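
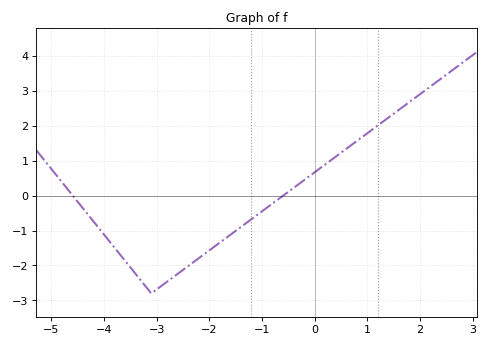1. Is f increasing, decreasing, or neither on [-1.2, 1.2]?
increasing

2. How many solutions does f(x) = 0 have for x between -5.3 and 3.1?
2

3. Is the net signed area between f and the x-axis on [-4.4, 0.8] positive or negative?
negative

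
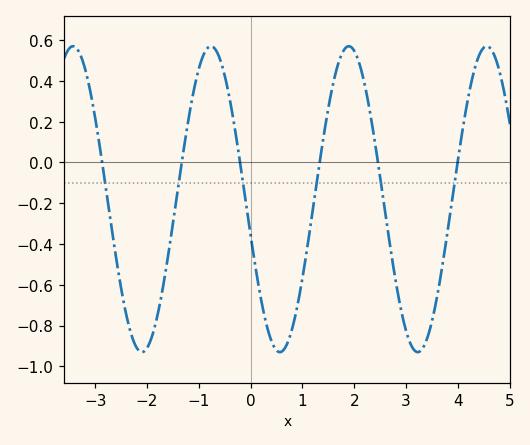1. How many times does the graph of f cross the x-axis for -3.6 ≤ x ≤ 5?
6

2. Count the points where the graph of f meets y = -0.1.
6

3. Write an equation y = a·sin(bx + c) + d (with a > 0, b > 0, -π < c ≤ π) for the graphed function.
y = 0.75sin(2.4x - 2.9) - 0.18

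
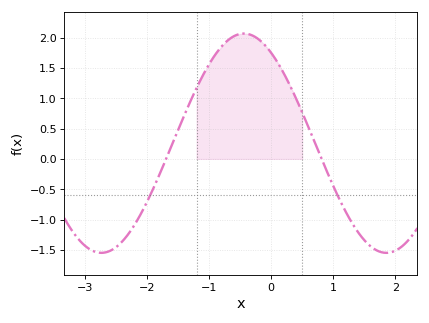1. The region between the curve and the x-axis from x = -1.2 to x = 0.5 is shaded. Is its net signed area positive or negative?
positive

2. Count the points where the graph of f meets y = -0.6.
2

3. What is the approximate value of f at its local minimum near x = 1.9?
-1.55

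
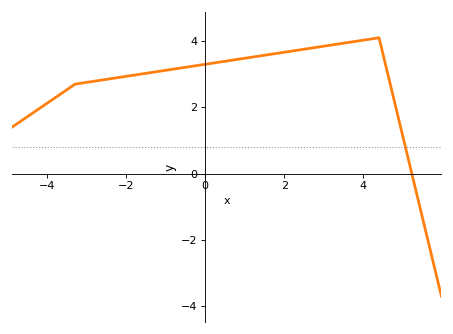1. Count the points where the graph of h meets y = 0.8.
1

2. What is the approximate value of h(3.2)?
3.88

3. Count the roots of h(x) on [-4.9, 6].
1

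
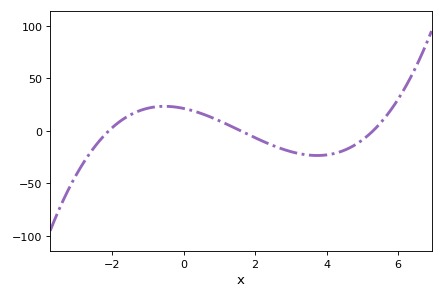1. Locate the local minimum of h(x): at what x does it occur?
3.8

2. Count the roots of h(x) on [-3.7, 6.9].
3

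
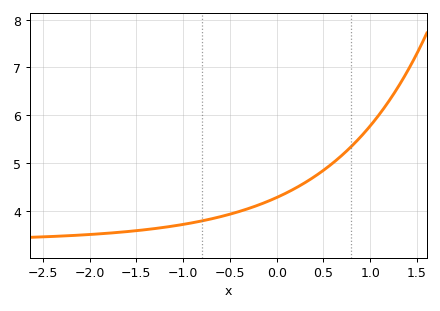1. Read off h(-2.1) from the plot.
3.49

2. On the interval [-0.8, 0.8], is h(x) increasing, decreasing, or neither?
increasing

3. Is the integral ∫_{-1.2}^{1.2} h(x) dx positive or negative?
positive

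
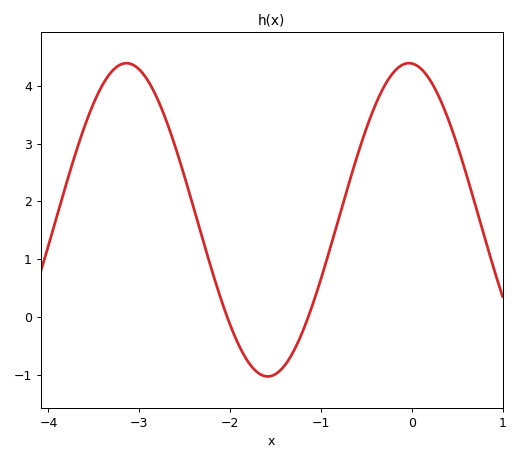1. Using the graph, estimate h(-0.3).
4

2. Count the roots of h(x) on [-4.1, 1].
2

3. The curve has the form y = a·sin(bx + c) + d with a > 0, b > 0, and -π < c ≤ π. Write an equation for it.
y = 2.71sin(2.02x + 1.63) + 1.68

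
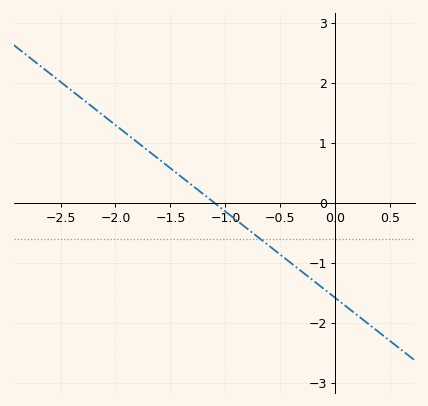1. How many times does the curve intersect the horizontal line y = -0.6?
1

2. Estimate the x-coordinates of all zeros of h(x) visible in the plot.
-1.1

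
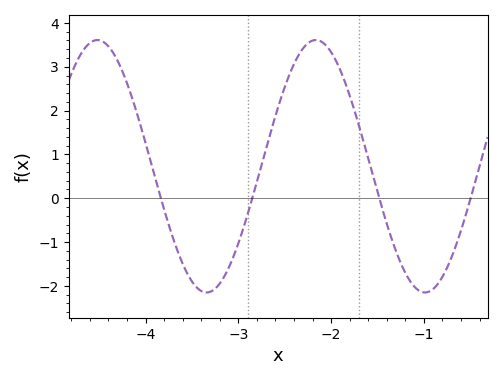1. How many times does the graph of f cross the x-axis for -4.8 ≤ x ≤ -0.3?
4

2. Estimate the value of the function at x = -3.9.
0.497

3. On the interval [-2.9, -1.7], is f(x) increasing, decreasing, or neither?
neither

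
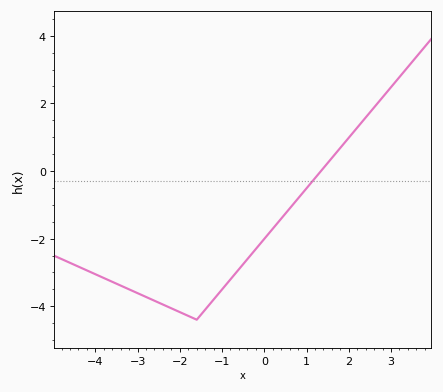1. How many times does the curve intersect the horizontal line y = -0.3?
1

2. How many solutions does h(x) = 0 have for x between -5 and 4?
1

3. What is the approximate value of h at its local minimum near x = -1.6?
-4.4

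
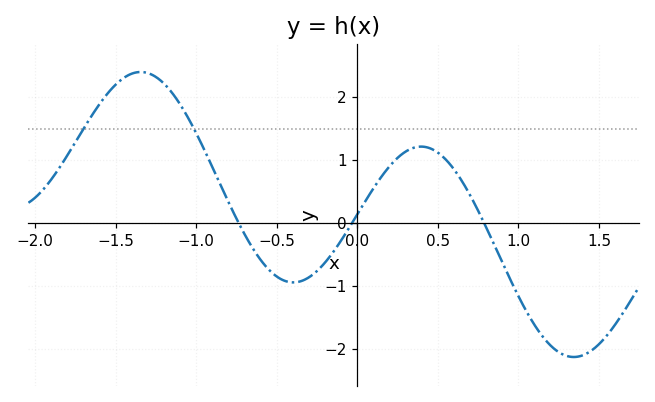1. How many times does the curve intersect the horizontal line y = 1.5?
2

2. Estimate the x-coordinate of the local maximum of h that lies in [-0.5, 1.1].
0.4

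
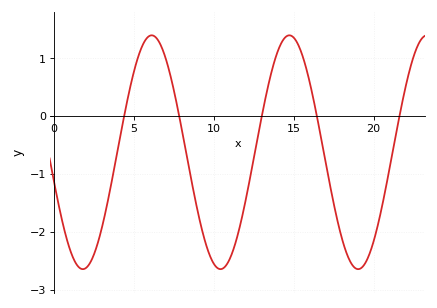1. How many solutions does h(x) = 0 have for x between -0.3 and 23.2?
5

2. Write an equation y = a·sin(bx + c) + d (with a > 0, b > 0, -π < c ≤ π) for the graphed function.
y = 2.02sin(0.73x - 2.9) - 0.62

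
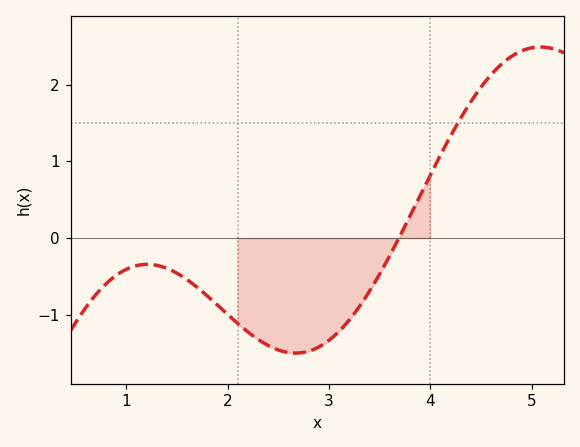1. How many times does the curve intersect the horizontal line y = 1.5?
1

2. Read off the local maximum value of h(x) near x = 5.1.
2.5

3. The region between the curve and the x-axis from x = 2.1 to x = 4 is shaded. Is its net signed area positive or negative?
negative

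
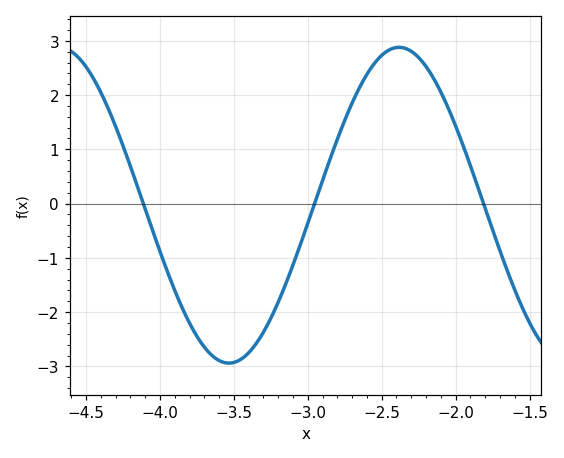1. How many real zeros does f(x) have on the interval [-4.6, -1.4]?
3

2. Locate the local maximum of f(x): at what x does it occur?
-2.38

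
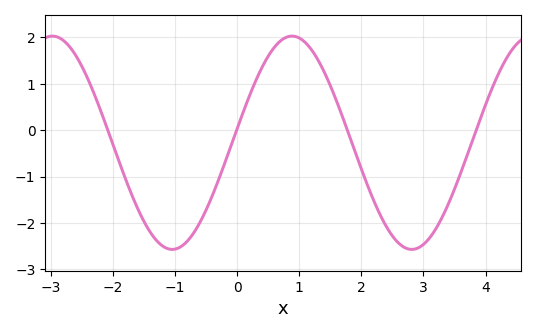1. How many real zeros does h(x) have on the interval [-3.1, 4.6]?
4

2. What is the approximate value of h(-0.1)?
-0.346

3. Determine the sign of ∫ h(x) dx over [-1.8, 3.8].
negative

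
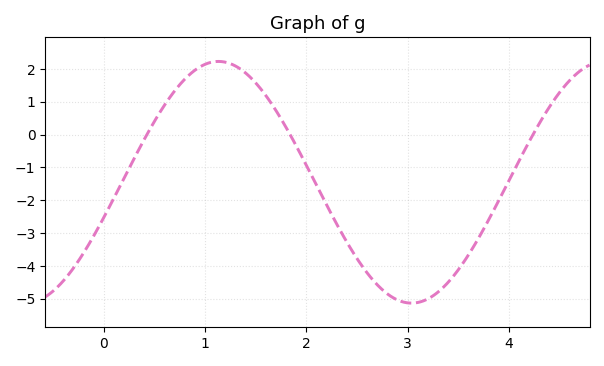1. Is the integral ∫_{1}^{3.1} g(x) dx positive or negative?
negative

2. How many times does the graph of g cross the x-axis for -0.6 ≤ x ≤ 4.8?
3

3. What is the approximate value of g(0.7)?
1.33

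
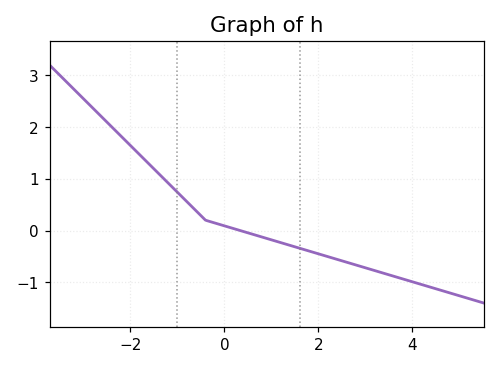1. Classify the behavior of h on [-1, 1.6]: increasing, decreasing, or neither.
decreasing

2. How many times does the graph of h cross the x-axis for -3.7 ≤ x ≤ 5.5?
1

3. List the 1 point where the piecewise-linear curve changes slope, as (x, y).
(-0.4, 0.2)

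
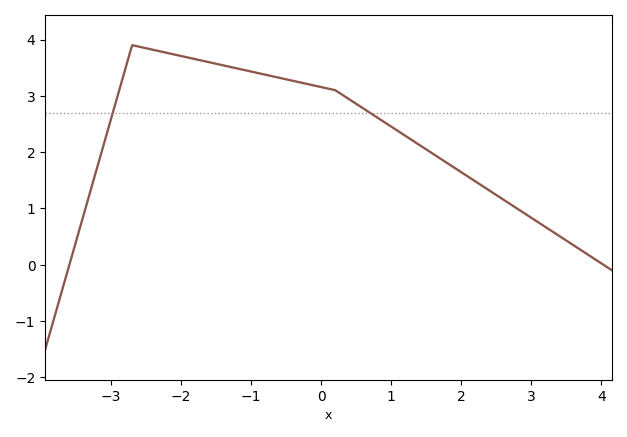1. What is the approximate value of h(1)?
2.45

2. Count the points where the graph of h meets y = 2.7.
2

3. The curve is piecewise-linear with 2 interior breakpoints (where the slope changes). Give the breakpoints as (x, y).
(-2.7, 3.9); (0.2, 3.1)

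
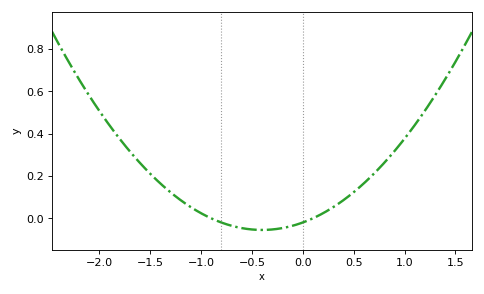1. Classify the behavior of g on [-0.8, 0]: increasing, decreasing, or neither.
neither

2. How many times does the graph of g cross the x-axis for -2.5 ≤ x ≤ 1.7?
2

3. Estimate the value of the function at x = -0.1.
-0.035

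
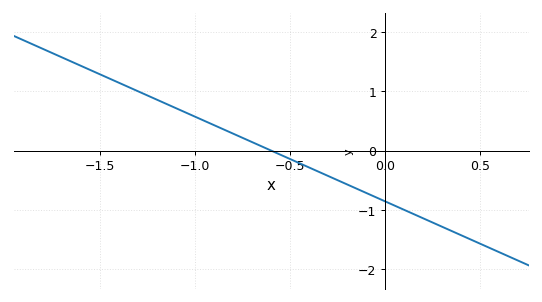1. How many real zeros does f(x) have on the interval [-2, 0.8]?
1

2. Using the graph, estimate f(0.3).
-1.29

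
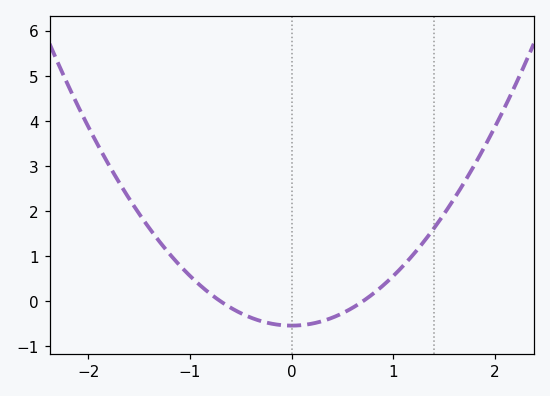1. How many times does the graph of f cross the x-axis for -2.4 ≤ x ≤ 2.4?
2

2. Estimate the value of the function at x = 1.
0.6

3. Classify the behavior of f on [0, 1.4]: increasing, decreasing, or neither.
increasing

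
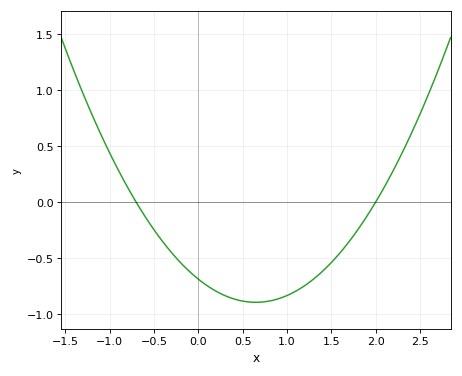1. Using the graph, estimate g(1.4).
-0.6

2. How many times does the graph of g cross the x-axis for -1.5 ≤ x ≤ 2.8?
2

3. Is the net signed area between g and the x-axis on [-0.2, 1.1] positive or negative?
negative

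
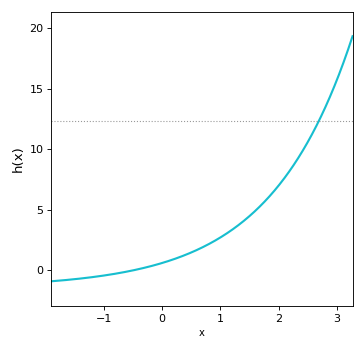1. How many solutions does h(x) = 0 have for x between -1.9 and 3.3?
1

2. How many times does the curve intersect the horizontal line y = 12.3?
1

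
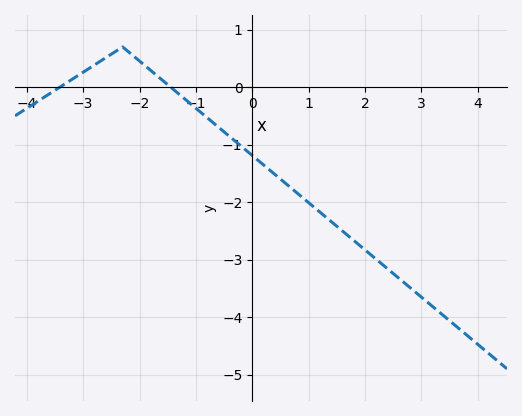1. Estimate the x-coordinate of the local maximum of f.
-2.3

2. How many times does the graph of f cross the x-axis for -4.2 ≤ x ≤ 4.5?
2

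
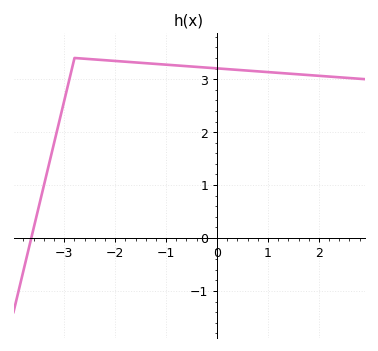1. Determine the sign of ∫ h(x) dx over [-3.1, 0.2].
positive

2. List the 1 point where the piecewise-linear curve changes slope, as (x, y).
(-2.8, 3.4)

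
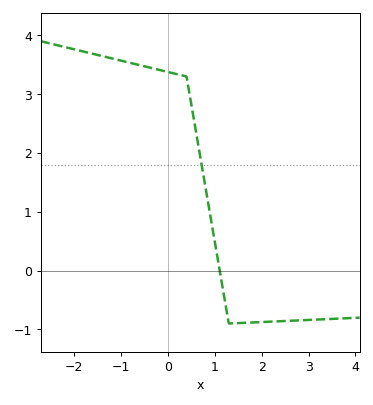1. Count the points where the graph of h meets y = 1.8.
1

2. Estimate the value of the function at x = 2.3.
-0.9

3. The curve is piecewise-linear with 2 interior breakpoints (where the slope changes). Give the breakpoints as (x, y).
(0.4, 3.3); (1.3, -0.9)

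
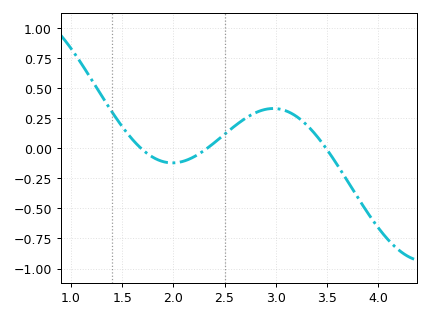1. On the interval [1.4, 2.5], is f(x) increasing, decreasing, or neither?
neither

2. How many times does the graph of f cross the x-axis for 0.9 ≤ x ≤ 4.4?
3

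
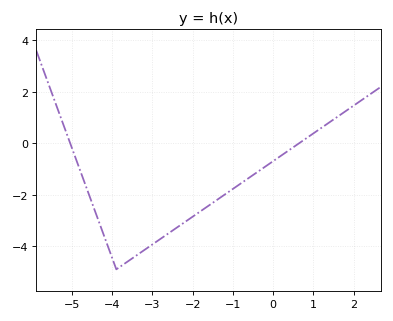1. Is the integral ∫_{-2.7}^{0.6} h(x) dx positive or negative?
negative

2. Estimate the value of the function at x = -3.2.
-4.14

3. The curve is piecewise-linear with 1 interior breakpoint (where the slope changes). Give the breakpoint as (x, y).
(-3.9, -4.9)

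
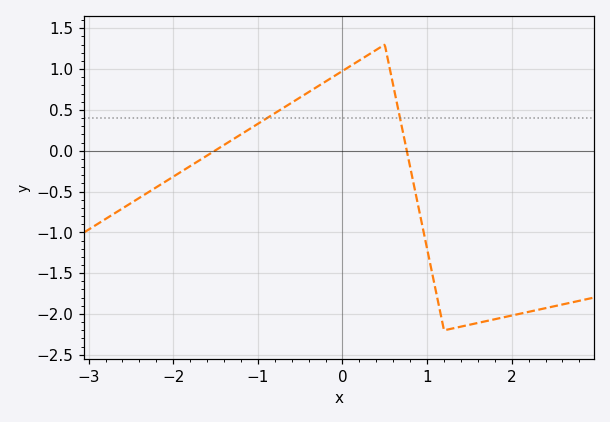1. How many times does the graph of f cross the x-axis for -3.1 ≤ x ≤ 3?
2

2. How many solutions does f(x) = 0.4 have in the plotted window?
2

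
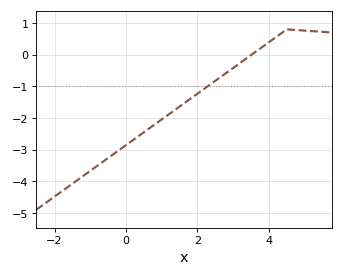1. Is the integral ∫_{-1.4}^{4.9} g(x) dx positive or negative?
negative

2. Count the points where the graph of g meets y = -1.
1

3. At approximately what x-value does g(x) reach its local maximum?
4.6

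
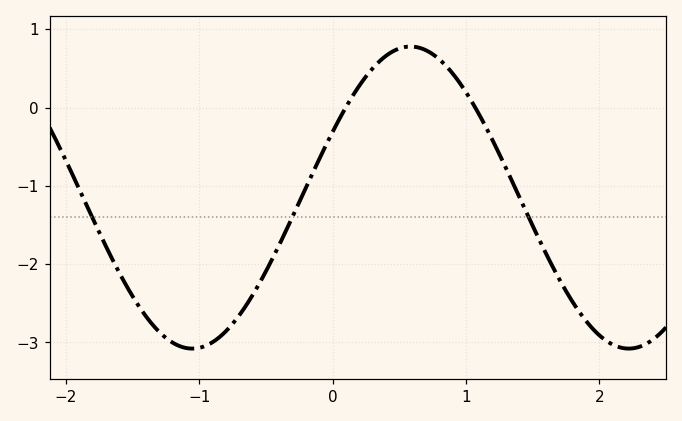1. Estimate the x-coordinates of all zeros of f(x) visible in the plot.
0.099, 1.07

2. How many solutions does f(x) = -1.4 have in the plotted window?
3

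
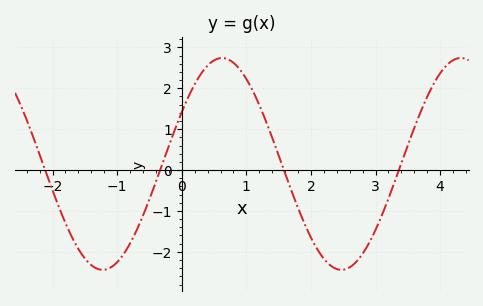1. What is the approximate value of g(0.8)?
2.62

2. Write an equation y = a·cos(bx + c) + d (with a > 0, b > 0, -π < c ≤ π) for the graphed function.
y = 2.59cos(1.7x - 1.06) + 0.15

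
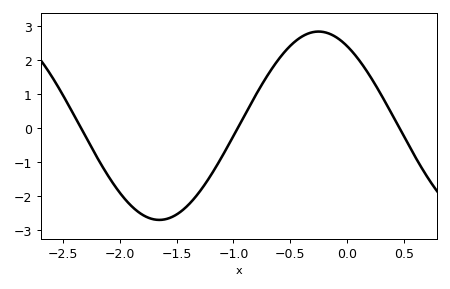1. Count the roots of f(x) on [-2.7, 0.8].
3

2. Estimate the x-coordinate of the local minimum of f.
-1.65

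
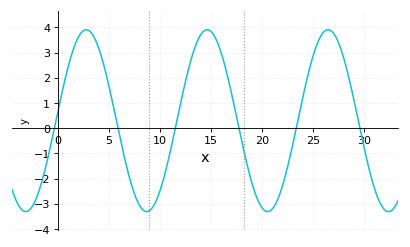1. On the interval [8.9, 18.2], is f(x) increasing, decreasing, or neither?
neither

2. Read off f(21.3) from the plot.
-3.02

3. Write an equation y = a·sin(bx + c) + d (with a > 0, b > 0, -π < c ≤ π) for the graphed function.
y = 3.61sin(0.53x + 0.11) + 0.3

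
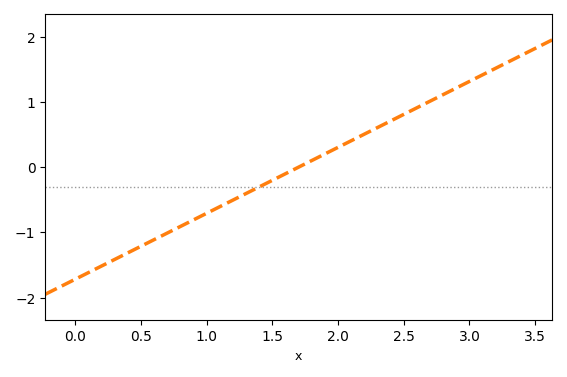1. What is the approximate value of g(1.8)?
0.101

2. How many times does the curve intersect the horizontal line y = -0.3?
1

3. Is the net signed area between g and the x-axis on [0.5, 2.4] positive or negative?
negative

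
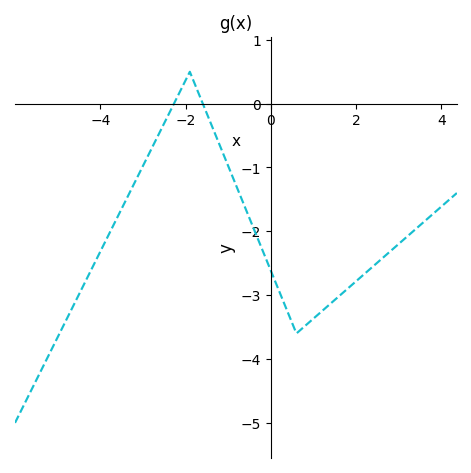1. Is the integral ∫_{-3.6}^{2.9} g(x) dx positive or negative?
negative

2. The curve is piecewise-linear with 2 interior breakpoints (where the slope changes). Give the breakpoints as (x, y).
(-1.9, 0.5); (0.6, -3.6)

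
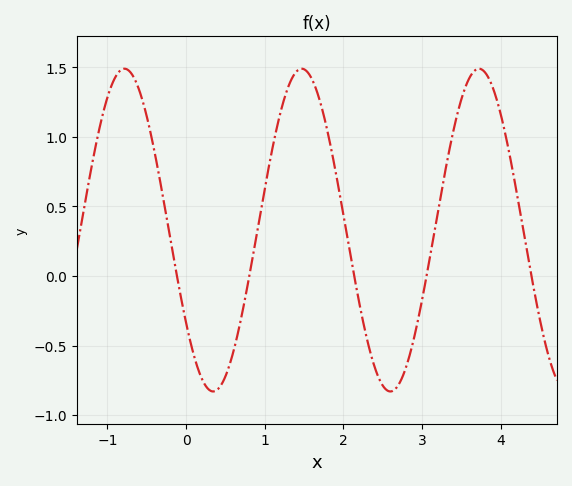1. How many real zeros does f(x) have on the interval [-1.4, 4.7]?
5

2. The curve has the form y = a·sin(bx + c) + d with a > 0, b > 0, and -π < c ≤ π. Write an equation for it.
y = 1.16sin(2.8x - 2.5) + 0.33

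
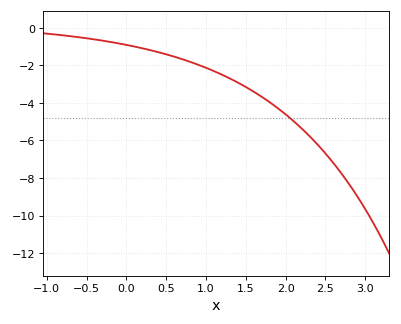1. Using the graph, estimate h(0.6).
-1.54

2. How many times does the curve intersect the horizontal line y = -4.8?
1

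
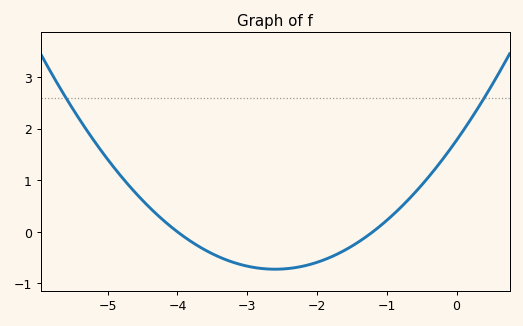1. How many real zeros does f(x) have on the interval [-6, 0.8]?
2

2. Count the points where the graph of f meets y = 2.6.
2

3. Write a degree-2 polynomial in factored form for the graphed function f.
y = 0.37(x + 4)(x + 1.2)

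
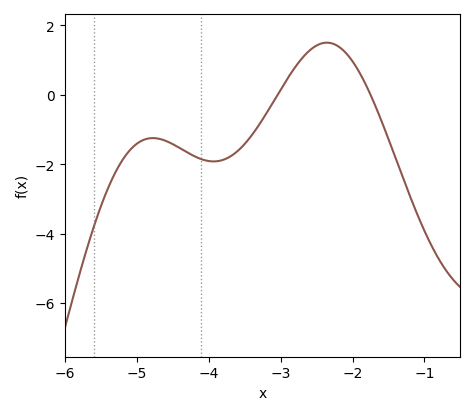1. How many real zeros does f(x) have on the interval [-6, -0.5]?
2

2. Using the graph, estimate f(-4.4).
-1.54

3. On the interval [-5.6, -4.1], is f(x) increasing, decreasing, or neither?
neither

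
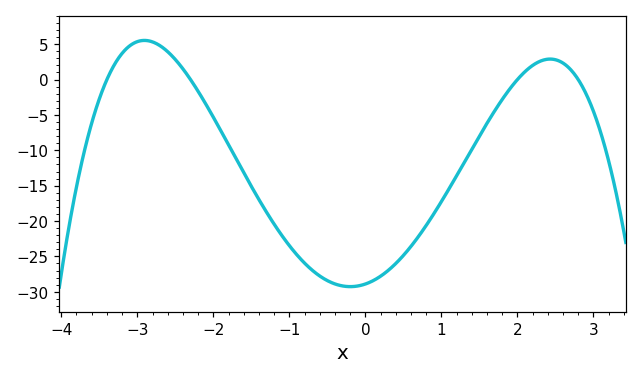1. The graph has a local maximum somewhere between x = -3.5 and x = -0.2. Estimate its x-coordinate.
-2.9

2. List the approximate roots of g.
-3.4, -2.3, 2, 2.8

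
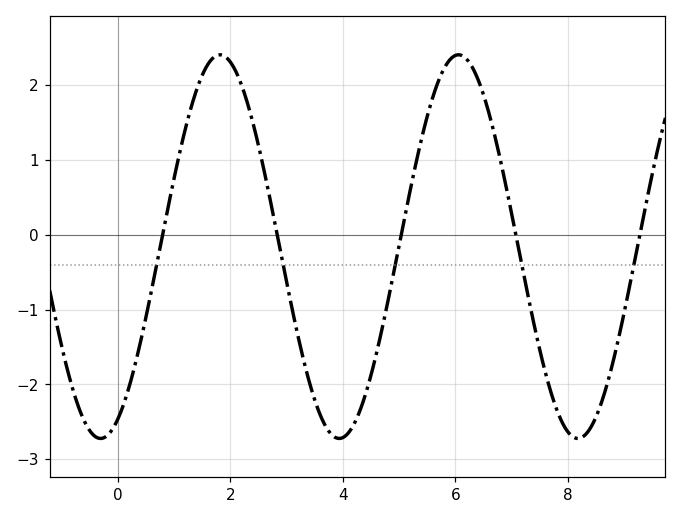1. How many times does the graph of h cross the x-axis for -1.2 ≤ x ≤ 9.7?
5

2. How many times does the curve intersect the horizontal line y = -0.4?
5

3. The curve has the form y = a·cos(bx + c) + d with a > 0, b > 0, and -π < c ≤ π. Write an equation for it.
y = 2.56cos(1.5x - 2.7) - 0.16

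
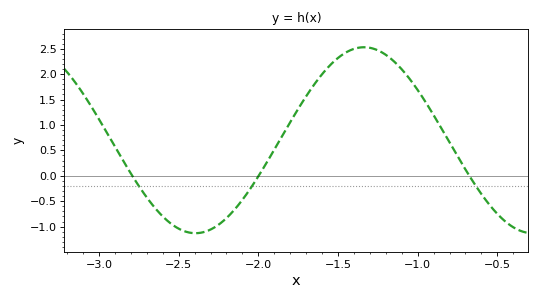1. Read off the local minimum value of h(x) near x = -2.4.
-1.13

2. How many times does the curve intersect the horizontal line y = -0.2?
3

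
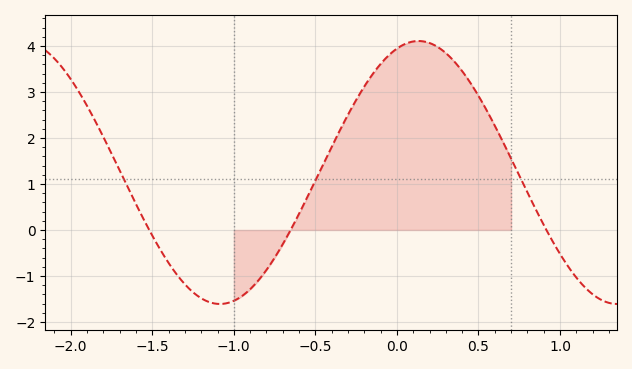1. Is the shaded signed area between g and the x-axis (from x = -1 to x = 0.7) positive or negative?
positive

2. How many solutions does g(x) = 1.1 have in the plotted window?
3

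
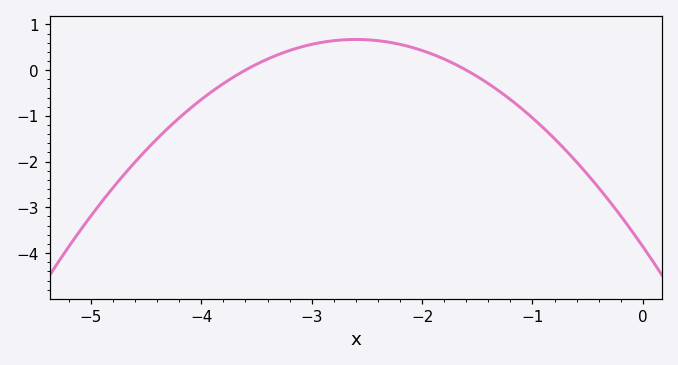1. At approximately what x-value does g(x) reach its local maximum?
-2.6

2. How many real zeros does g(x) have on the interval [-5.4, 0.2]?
2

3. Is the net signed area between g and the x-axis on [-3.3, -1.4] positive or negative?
positive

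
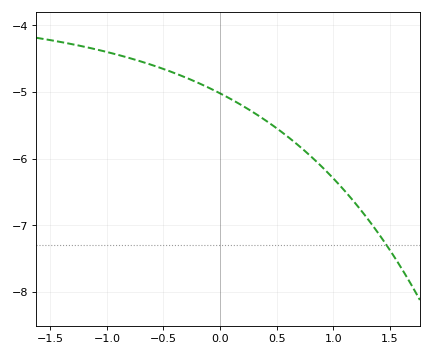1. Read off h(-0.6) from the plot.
-4.6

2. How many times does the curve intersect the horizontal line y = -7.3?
1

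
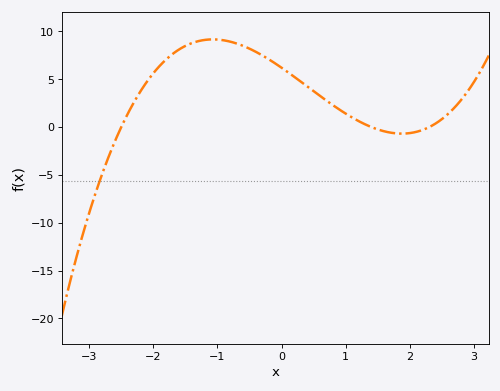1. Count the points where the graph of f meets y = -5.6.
1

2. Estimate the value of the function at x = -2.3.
2.62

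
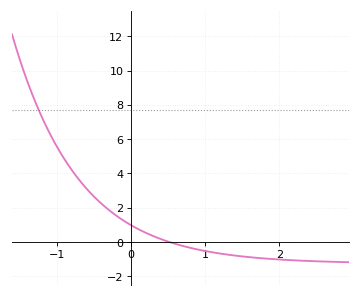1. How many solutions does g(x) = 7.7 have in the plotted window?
1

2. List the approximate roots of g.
0.518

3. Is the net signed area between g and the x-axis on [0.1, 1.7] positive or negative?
negative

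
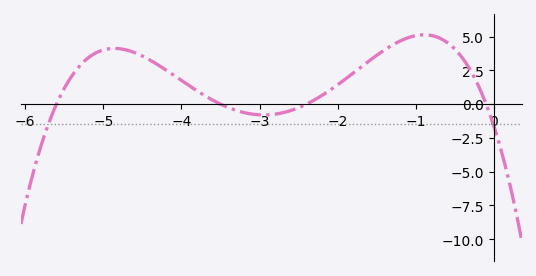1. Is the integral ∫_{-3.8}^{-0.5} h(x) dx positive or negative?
positive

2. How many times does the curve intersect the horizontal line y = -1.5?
2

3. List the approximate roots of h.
-5.6, -3.5, -2.4, -0.1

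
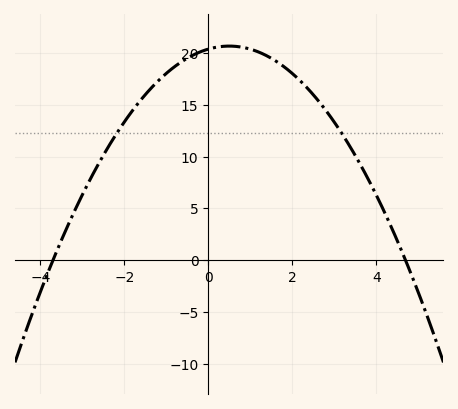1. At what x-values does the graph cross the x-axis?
-3.8, 4.8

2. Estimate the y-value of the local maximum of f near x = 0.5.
20.5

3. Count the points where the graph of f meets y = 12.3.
2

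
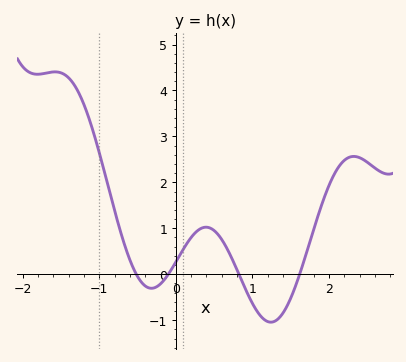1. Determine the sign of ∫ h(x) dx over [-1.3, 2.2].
positive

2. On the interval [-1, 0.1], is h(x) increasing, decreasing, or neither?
neither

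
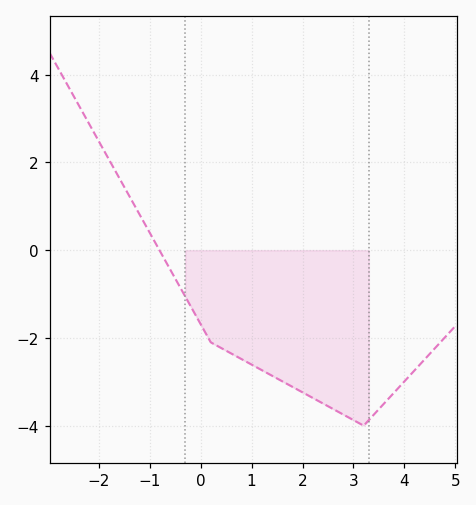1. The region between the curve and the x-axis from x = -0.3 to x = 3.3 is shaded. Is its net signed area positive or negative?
negative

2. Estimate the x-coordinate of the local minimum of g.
3.2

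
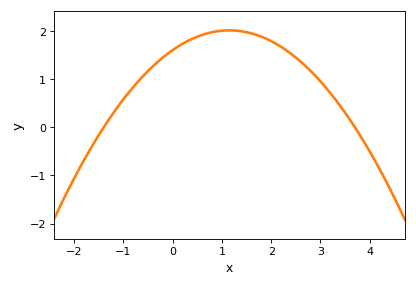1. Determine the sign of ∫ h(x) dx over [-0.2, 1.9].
positive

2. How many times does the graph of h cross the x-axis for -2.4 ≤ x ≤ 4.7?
2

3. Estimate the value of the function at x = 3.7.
0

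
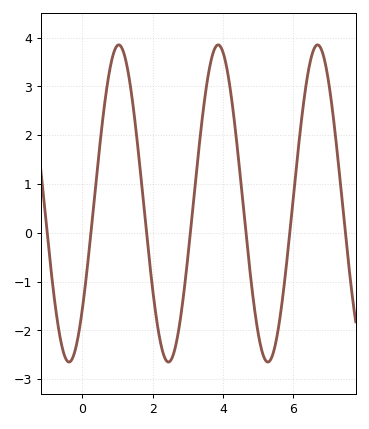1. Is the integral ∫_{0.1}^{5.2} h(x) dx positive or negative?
positive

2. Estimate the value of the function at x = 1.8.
0.2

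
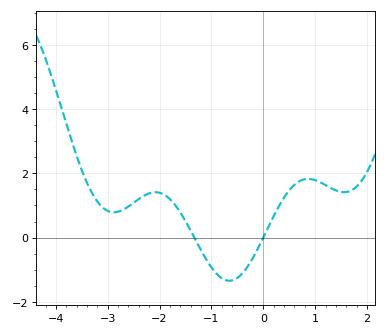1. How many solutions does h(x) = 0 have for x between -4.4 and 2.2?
2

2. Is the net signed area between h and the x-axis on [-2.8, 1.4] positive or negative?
positive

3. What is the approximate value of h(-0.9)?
-1.2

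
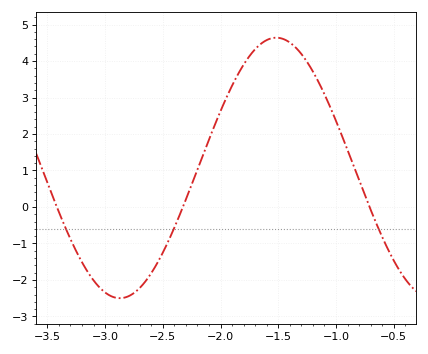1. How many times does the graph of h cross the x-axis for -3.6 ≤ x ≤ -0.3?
3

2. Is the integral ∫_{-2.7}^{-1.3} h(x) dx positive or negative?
positive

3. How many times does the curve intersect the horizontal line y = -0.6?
3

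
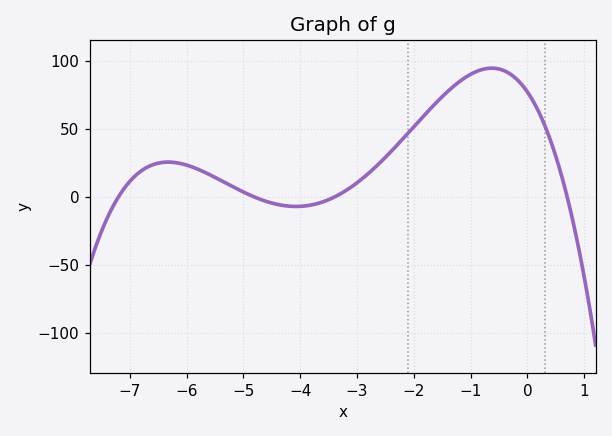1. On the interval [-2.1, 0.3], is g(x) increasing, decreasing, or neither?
neither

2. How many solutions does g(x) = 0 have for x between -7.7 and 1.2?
4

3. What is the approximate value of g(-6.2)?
25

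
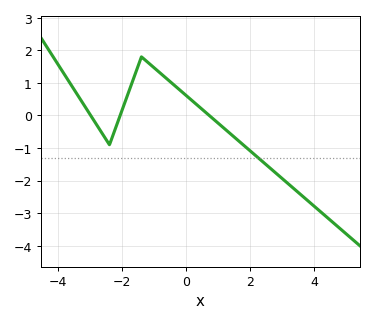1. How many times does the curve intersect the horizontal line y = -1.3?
1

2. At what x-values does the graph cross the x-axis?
-3, -2, 0.8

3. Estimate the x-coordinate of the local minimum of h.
-2.4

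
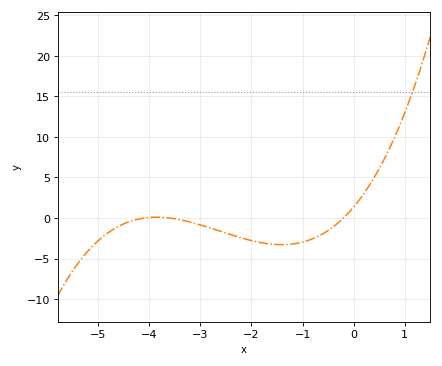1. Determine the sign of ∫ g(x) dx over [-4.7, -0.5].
negative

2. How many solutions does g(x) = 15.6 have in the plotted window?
1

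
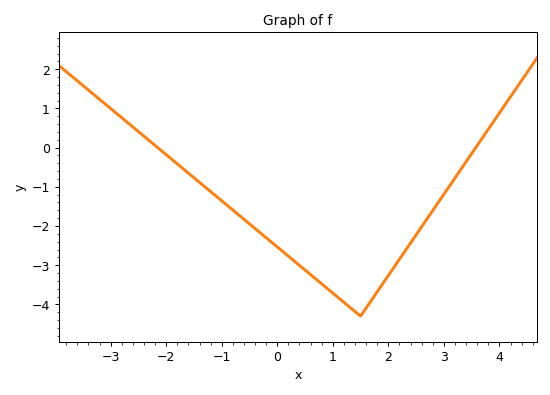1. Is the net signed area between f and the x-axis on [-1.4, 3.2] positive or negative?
negative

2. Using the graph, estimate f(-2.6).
0.5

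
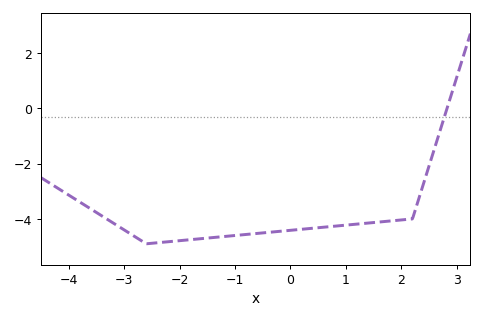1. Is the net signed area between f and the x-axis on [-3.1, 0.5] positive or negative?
negative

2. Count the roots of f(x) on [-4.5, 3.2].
1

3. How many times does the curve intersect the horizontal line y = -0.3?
1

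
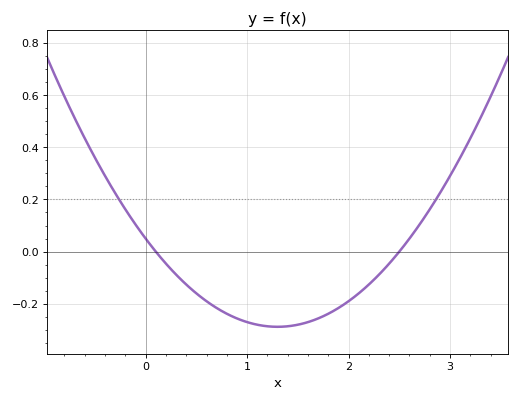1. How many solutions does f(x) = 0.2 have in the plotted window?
2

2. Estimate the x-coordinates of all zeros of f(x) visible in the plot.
0.1, 2.5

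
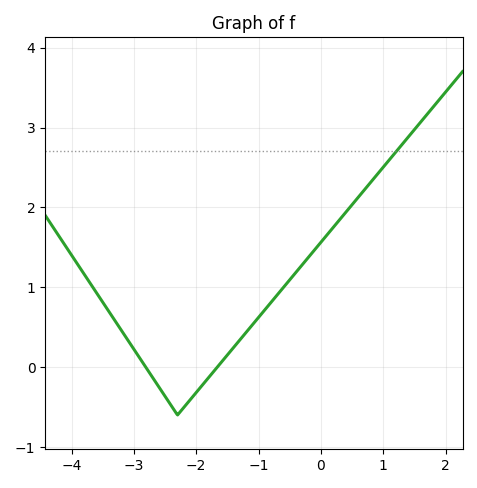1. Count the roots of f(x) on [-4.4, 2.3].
2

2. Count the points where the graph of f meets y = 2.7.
1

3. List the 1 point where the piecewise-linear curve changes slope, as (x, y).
(-2.3, -0.6)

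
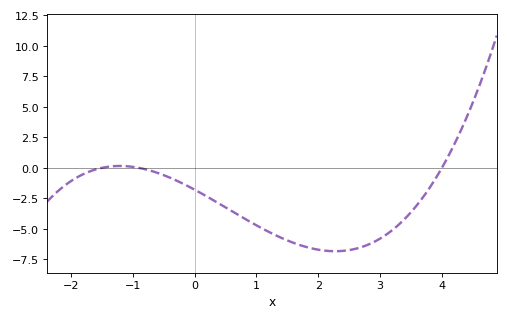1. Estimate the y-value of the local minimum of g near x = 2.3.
-6.82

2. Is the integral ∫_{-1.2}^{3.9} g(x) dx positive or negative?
negative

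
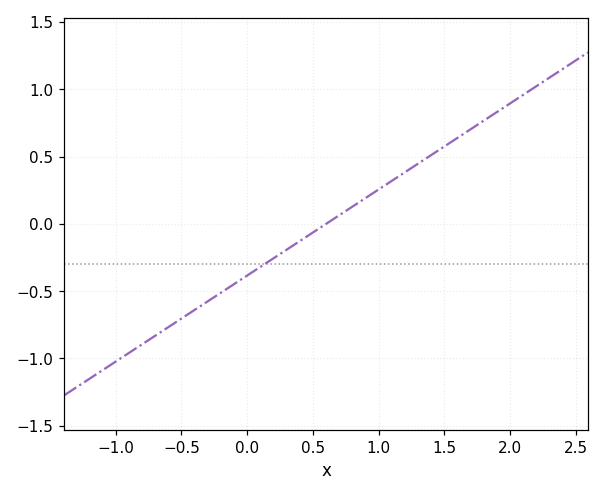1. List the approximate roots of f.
0.6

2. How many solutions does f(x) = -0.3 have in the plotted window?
1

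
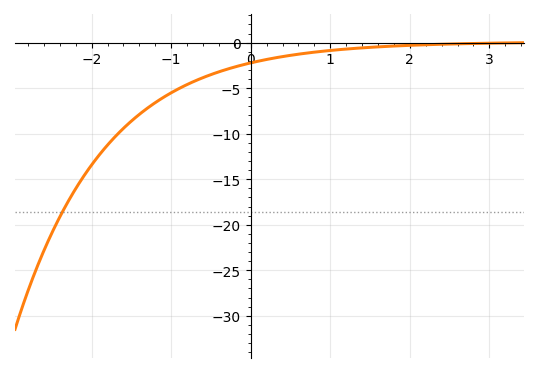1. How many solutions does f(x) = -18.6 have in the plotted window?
1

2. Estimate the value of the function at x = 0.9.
-1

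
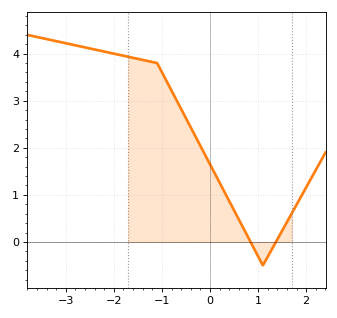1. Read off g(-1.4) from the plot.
3.9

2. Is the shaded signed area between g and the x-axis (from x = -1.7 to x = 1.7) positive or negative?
positive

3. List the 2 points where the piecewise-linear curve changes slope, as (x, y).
(-1.1, 3.8); (1.1, -0.5)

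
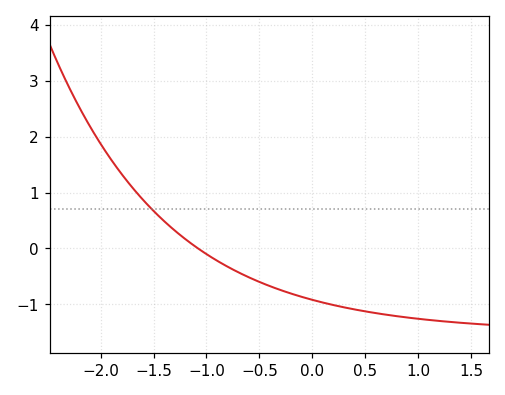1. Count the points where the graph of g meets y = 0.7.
1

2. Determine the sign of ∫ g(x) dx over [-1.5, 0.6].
negative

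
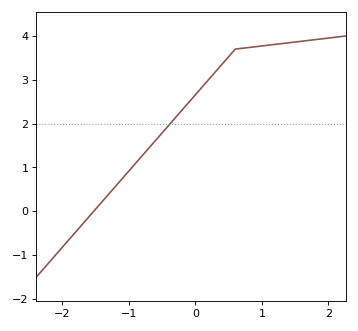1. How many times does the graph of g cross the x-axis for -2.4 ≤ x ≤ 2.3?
1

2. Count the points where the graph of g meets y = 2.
1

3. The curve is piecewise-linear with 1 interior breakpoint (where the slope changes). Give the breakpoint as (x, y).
(0.6, 3.7)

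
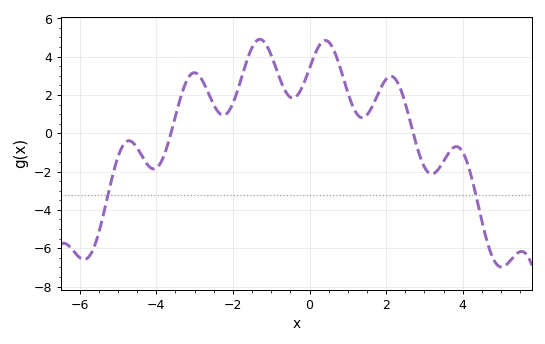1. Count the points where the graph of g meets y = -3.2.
2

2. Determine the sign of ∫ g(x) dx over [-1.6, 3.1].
positive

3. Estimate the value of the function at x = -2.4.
1.2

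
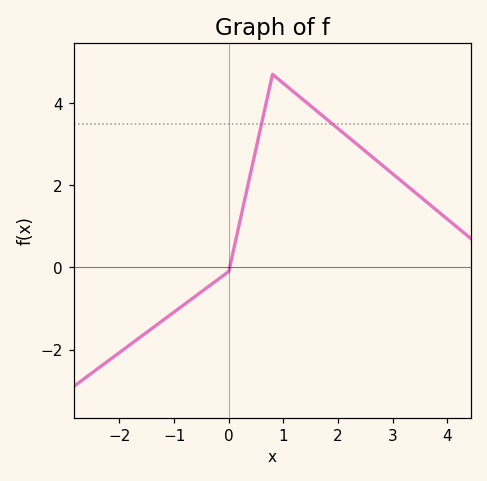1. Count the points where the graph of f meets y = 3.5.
2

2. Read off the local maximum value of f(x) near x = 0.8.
4.6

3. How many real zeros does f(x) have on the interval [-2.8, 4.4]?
1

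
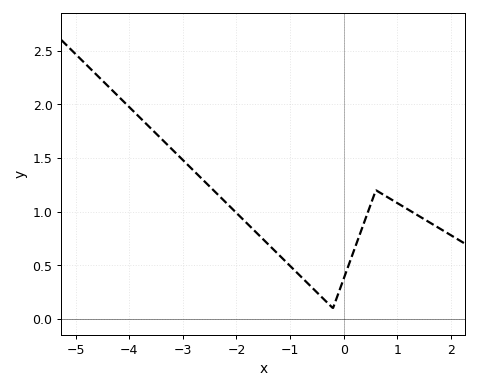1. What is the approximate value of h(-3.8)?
1.88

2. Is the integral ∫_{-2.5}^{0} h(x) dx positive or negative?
positive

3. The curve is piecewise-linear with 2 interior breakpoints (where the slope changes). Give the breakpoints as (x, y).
(-0.2, 0.1); (0.6, 1.2)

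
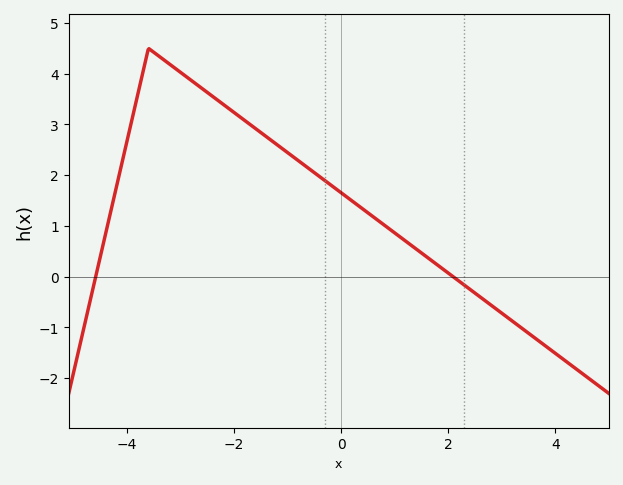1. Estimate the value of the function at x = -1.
2.44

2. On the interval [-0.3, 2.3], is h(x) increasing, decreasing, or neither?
decreasing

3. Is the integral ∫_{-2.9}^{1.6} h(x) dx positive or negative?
positive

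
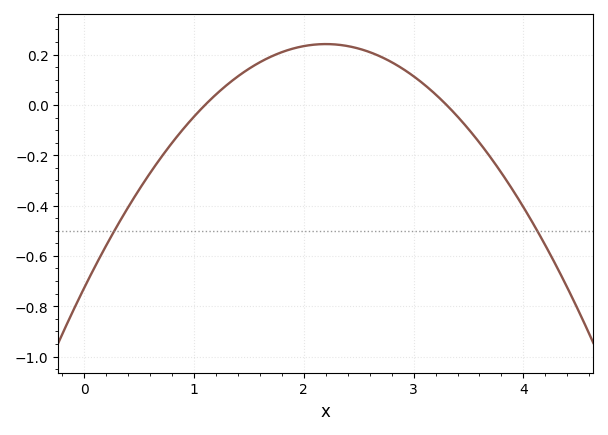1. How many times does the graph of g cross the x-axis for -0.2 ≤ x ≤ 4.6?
2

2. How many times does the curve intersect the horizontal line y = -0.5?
2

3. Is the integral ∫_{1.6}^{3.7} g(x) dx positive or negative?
positive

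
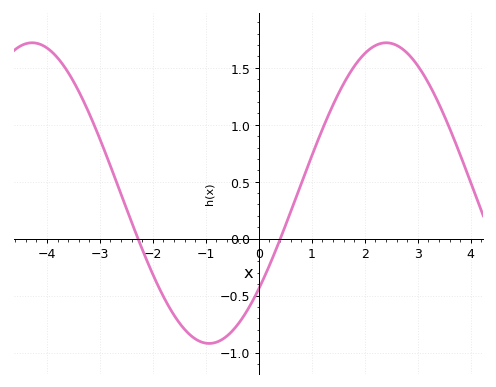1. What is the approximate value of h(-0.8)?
-0.9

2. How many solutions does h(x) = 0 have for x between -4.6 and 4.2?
2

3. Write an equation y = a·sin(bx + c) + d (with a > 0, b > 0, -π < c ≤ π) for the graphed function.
y = 1.32sin(0.94x - 0.69) + 0.4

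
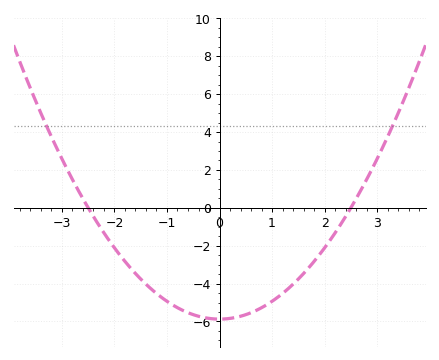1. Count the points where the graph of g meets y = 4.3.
2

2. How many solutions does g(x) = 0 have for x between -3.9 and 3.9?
2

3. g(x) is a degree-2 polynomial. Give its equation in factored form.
y = 0.94(x + 2.5)(x - 2.5)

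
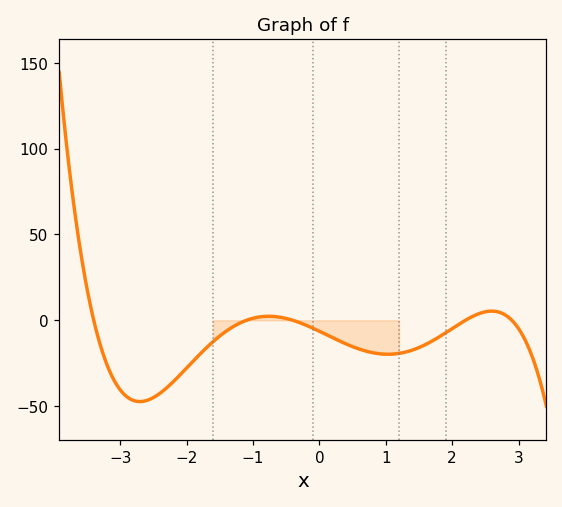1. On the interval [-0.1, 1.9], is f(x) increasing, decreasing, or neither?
neither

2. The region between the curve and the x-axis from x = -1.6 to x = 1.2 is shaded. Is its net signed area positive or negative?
negative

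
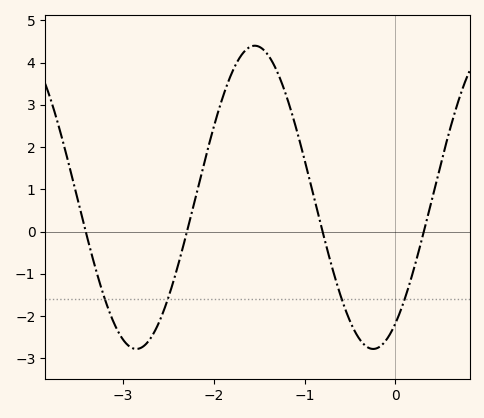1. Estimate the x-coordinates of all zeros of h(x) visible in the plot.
-3.4, -2.3, -0.8, 0.3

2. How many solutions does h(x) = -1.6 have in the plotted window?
4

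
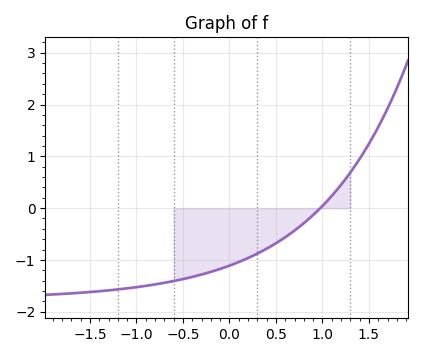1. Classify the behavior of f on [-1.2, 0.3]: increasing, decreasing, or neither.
increasing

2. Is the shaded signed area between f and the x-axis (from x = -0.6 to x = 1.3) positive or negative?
negative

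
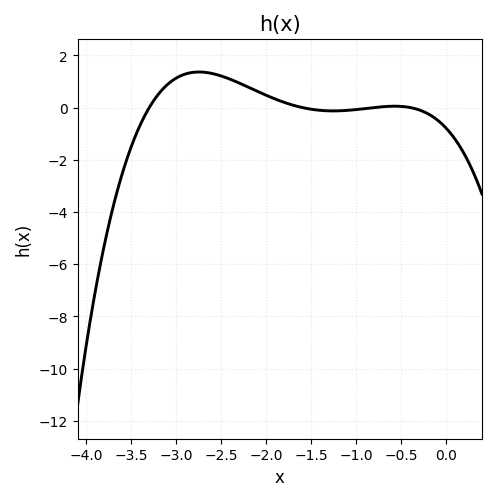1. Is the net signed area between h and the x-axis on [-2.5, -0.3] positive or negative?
positive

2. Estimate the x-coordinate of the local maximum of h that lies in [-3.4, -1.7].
-2.75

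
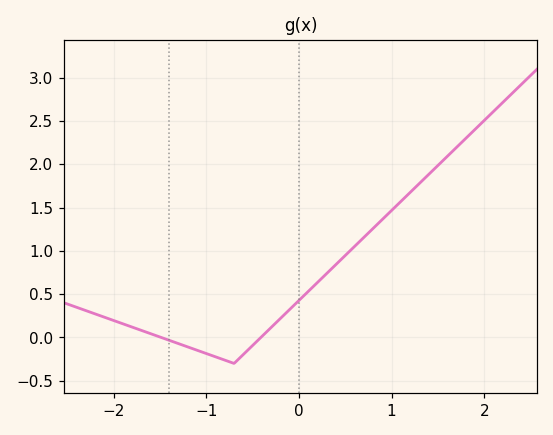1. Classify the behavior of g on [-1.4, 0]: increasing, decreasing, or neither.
neither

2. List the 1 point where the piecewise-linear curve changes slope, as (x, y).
(-0.7, -0.3)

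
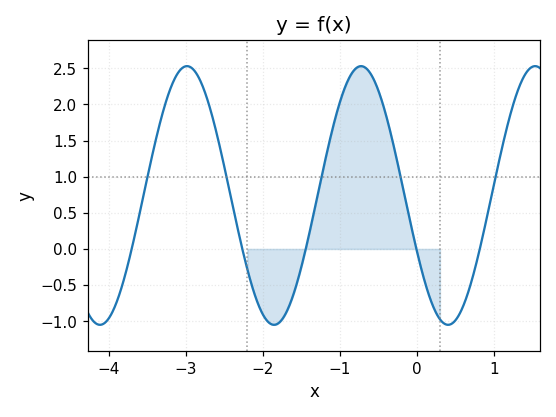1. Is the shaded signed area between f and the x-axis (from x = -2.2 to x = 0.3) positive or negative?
positive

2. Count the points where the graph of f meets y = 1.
5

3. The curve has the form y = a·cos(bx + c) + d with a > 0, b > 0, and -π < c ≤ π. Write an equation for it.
y = 1.79cos(2.8x + 2) + 0.74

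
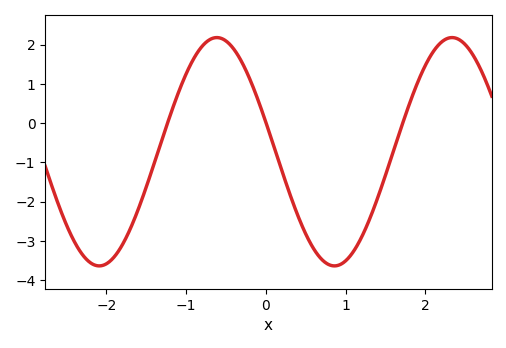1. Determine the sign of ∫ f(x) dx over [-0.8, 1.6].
negative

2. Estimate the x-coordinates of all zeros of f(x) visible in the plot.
-1.23, 0.004, 1.72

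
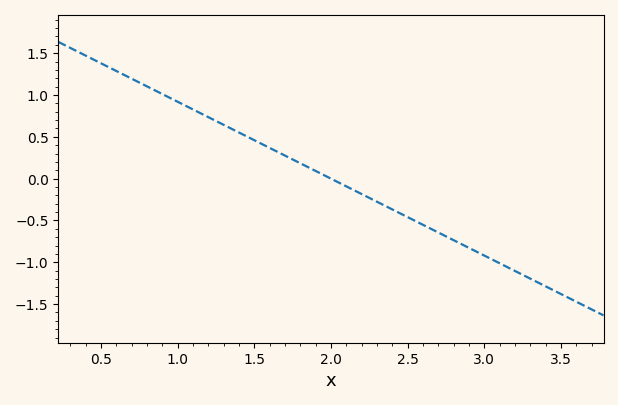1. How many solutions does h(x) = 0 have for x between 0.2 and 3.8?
1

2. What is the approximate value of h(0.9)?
1.01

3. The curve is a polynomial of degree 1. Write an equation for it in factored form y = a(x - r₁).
y = -0.92(x - 2)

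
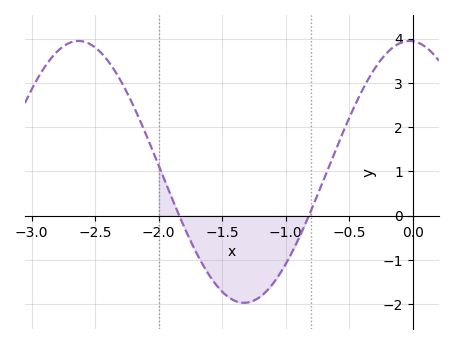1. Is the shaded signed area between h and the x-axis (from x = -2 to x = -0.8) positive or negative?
negative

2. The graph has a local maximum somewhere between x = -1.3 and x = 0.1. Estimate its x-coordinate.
-0.05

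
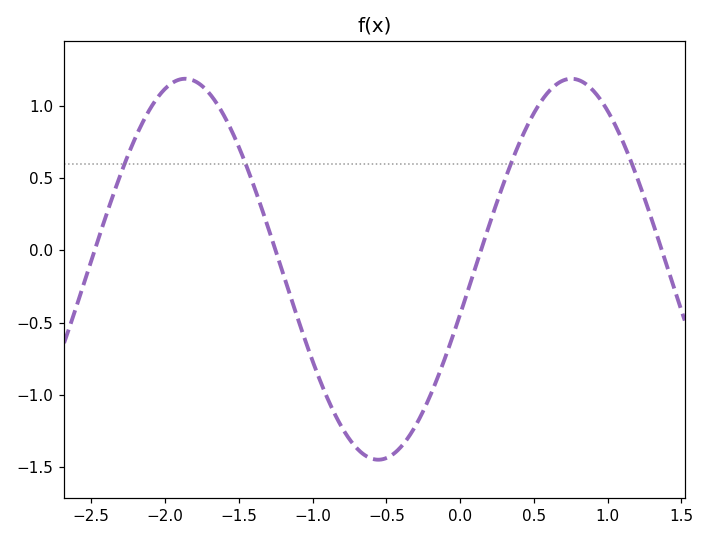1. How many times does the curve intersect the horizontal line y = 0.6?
4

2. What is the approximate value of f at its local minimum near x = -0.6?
-1.45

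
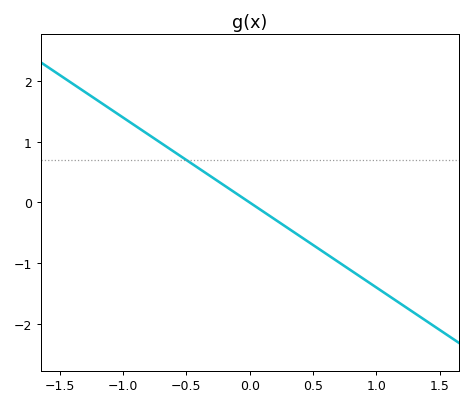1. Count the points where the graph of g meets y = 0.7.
1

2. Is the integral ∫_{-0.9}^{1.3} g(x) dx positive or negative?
negative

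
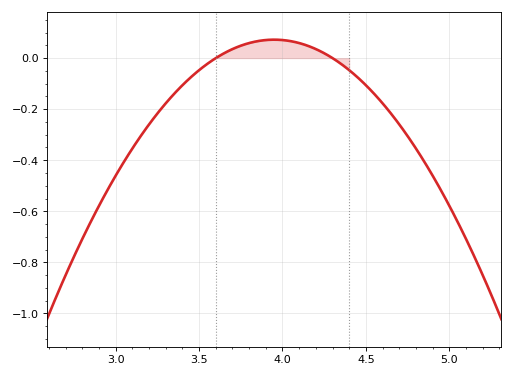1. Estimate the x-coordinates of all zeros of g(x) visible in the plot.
3.6, 4.3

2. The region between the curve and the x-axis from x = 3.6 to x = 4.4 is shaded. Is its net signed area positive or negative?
positive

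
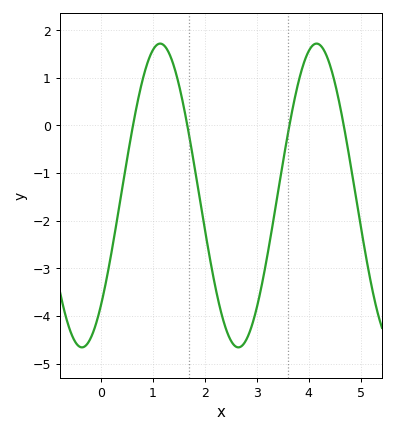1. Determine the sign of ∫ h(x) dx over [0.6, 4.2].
negative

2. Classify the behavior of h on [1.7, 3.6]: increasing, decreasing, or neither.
neither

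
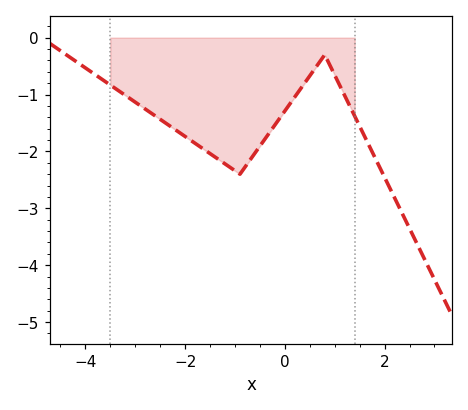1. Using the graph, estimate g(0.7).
-0.4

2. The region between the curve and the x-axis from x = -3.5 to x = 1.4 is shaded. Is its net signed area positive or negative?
negative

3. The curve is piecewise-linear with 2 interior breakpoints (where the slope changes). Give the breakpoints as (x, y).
(-0.9, -2.4); (0.8, -0.3)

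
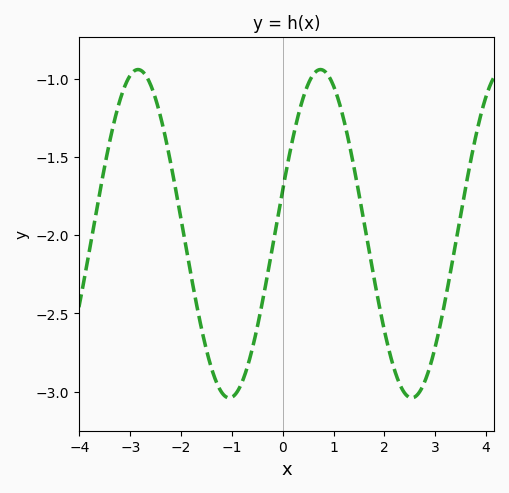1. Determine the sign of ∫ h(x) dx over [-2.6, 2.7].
negative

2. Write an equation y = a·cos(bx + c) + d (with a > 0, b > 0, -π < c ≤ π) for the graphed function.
y = 1.05cos(1.75x - 1.3) - 1.99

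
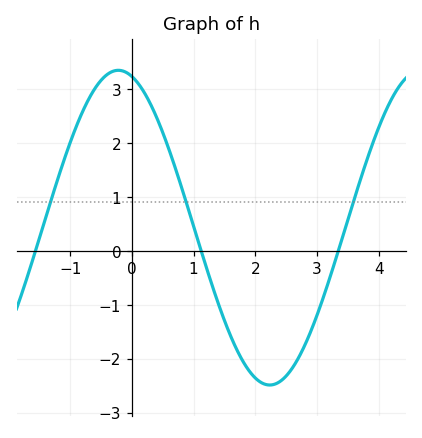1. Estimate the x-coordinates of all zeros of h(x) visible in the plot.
-1.6, 1.1, 3.3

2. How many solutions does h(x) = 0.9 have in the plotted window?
3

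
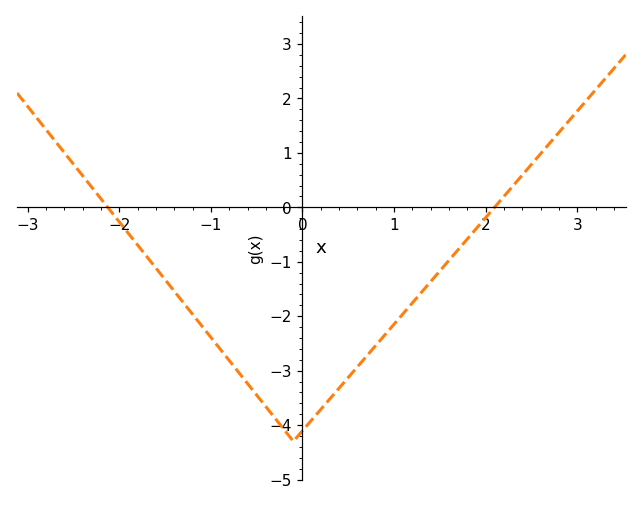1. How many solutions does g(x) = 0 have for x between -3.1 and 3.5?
2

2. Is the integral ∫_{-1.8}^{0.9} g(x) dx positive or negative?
negative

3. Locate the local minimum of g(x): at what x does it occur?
-0.1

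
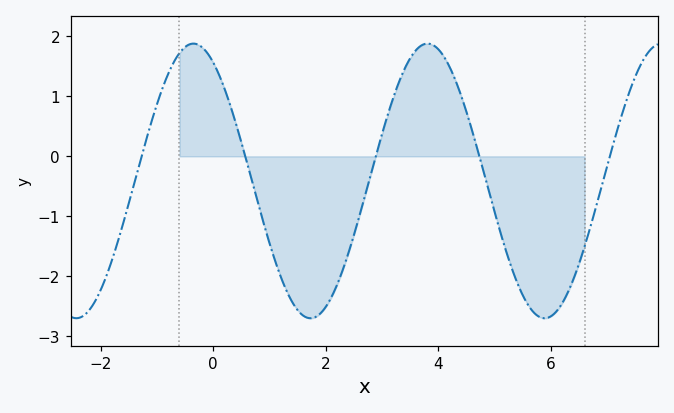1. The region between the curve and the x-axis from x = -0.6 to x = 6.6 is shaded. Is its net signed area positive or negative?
negative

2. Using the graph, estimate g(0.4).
0.555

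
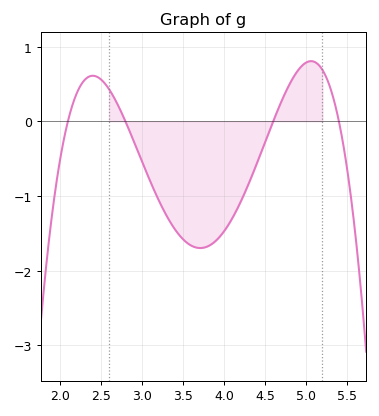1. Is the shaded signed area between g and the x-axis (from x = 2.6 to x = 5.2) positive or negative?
negative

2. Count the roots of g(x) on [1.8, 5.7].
4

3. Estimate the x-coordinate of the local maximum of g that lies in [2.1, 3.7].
2.4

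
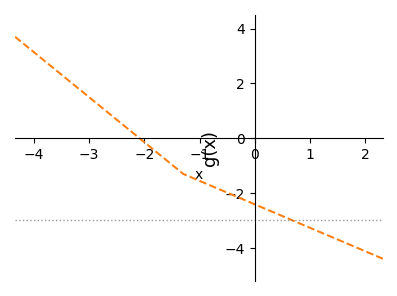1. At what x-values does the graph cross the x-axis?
-2.1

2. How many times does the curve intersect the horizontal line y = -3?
1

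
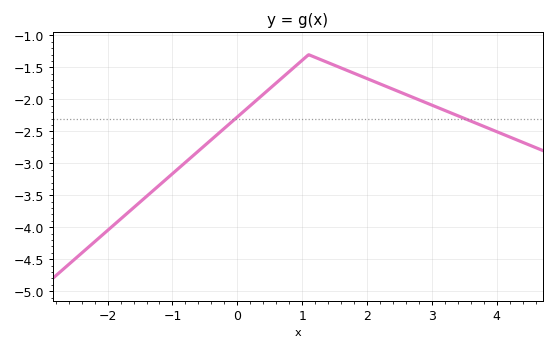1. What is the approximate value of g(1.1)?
-1.3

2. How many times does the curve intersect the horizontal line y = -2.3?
2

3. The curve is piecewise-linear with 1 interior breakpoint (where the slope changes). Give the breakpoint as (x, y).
(1.1, -1.3)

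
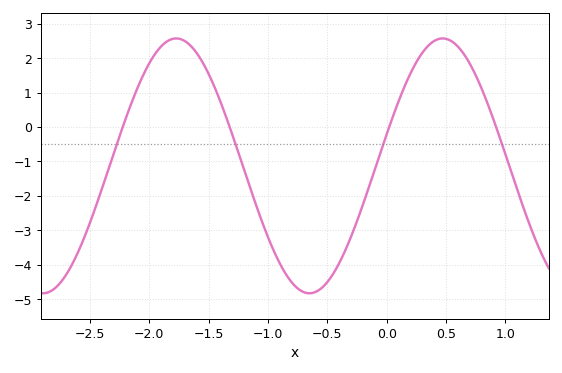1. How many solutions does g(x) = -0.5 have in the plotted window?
4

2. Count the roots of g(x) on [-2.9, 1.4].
4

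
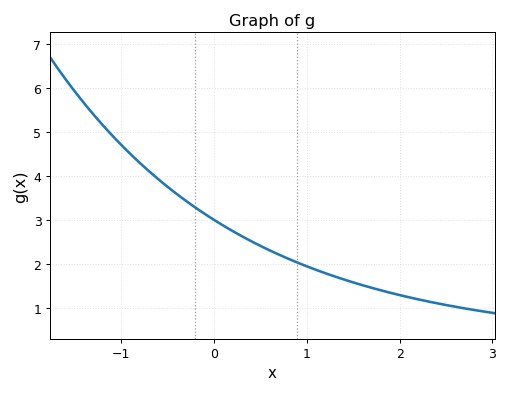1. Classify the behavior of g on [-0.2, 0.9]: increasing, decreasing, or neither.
decreasing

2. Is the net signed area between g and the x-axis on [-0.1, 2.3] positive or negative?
positive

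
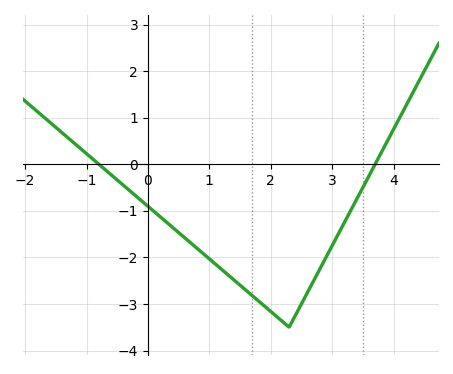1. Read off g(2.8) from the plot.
-2.25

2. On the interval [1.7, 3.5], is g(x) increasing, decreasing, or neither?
neither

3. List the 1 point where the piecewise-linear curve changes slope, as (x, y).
(2.3, -3.5)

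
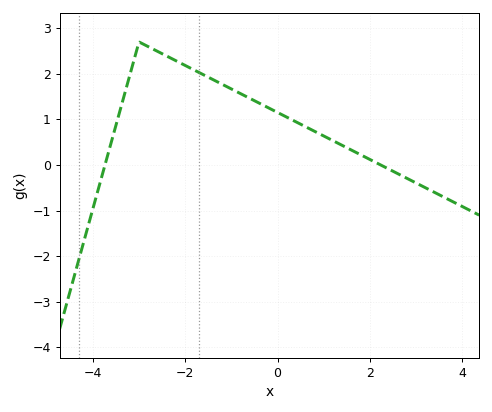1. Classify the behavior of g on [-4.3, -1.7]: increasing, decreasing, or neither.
neither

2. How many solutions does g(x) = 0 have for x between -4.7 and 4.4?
2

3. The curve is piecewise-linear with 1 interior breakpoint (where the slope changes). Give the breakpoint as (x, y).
(-3, 2.7)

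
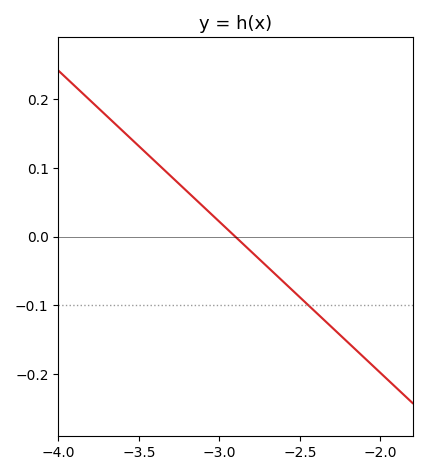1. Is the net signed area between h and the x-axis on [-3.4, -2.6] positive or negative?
positive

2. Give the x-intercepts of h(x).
-2.9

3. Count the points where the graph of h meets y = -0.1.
1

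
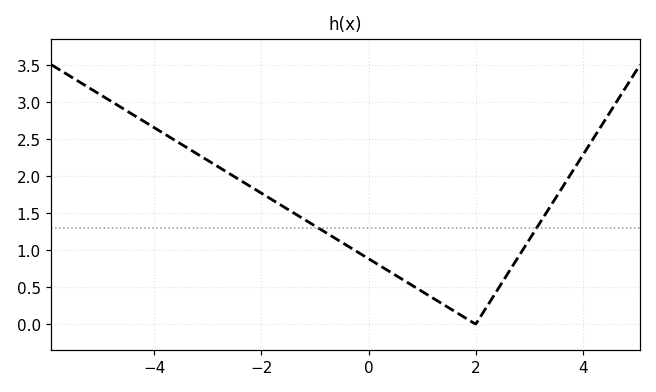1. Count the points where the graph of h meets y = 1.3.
2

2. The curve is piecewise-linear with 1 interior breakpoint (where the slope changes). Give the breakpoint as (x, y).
(2, 0)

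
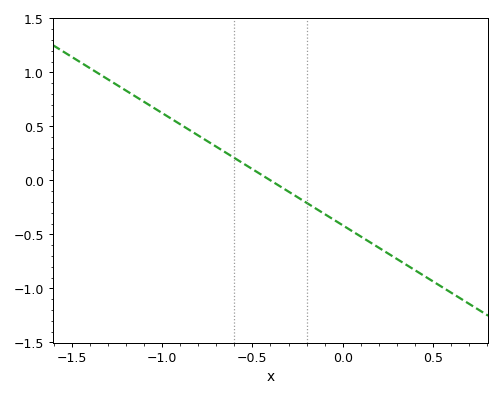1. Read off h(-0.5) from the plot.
0.1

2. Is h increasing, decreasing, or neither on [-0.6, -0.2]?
decreasing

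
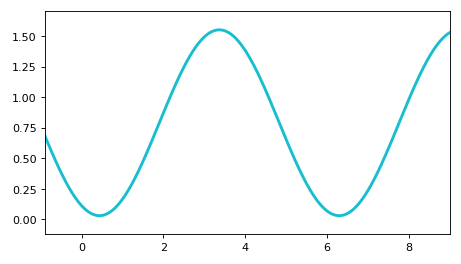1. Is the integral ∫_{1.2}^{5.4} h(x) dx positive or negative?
positive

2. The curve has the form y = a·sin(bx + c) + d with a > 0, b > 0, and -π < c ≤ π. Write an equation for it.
y = 0.76sin(1.07x - 2.03) + 0.79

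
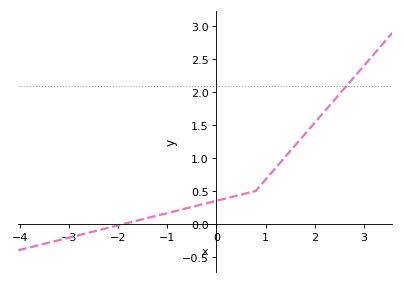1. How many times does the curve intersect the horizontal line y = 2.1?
1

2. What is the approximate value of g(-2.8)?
-0.15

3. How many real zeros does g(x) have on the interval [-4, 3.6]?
1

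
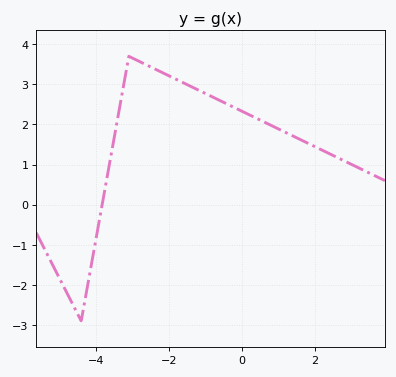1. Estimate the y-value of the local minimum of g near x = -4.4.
-2.9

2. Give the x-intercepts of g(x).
-3.8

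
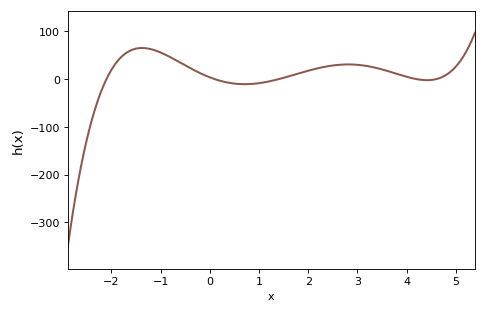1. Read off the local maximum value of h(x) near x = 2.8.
30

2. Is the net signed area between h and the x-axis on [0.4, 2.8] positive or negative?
positive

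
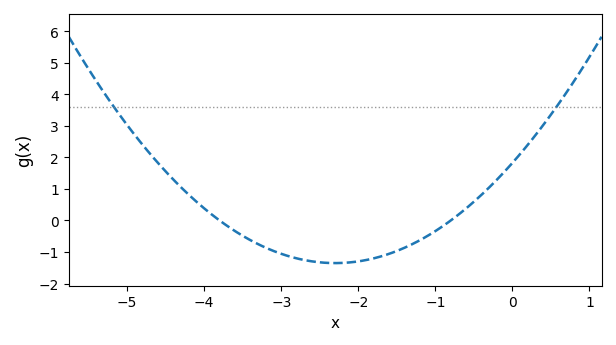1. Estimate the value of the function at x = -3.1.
-0.966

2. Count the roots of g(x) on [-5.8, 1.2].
2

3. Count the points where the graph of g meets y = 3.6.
2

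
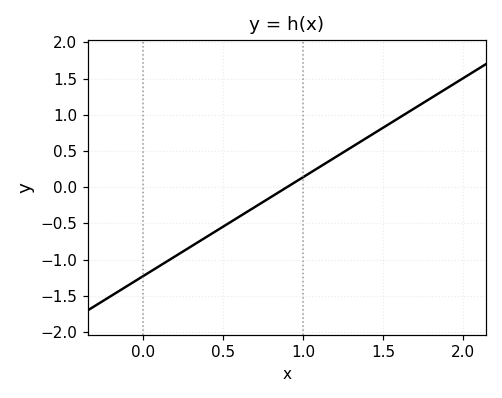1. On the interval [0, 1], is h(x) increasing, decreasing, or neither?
increasing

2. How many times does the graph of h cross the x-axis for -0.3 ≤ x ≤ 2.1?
1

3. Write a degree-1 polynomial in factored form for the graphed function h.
y = 1.37(x - 0.9)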